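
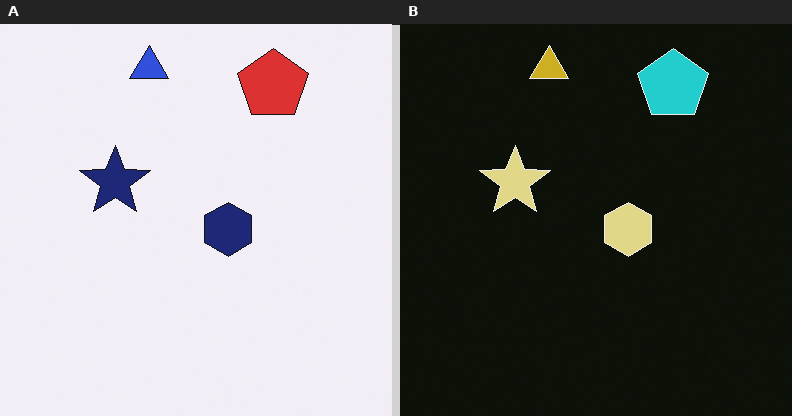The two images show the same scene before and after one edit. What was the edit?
The transformation is: color-inverted (negative).

The light background has become dark and every shape's color is its complement — a photographic negative.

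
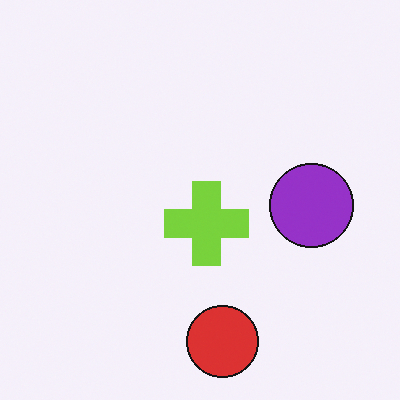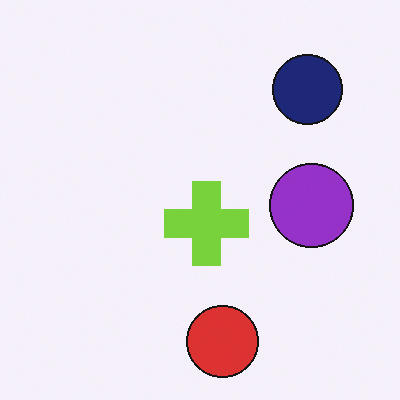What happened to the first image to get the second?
The image was overlaid with an additional navy circle.

A navy circle appears in the second image that is absent from the first.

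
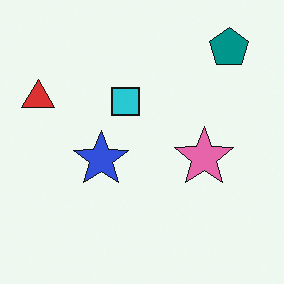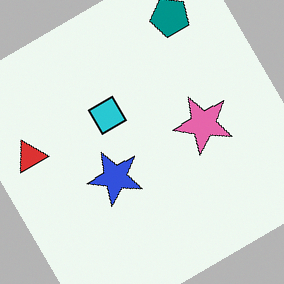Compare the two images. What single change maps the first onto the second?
It was rotated counter-clockwise by a large amount — several tens of degrees.

Every shape is tilted by the same angle and the image corners show triangular fill wedges — a whole-image rotation by a non-right angle.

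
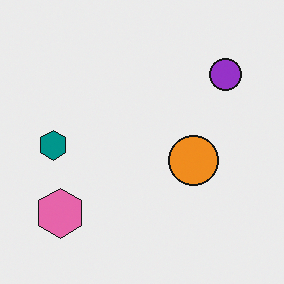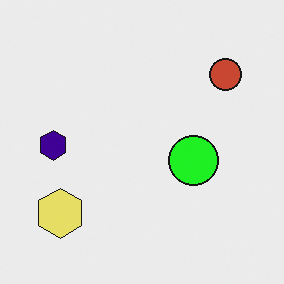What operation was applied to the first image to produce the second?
The second image is the first hue-shifted through roughly a third of the color wheel.

Every shape's color has rotated by the same amount around the hue wheel — a uniform hue shift.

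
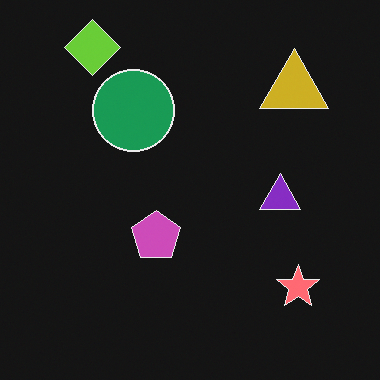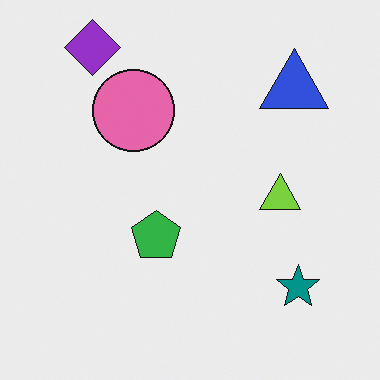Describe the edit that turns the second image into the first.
The image was color-inverted (negative).

The light background has become dark and every shape's color is its complement — a photographic negative.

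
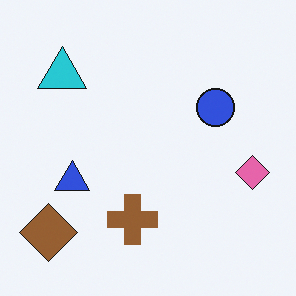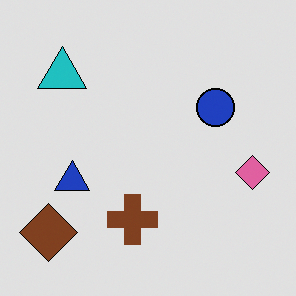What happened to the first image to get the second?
The image was posterized to a reduced palette.

Each flat color has snapped to a coarser quantized level — most visibly, the near-white background has dropped to a flat grey.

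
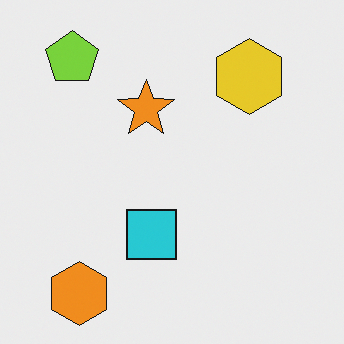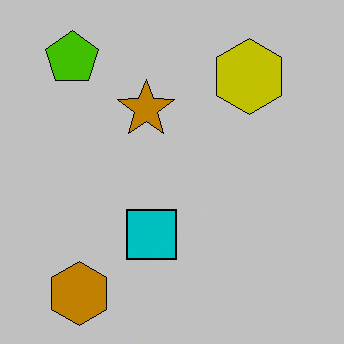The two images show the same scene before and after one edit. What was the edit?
It was heavily posterized to just a handful of flat colors.

Each flat color has snapped to a coarser quantized level — most visibly, the near-white background has dropped to a flat grey.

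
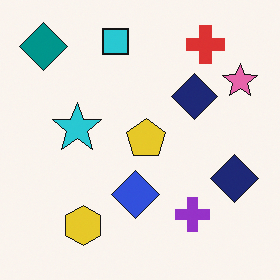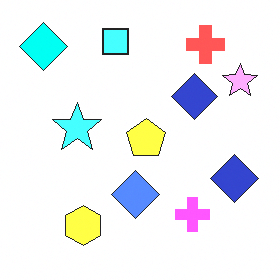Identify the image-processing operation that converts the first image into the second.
Substantially brightened.

Every pixel — background and shapes alike — is uniformly brightened.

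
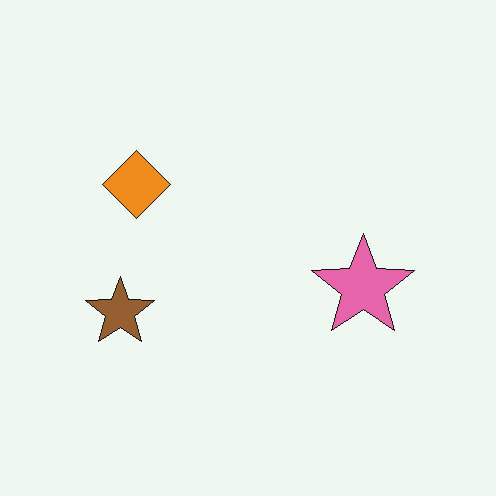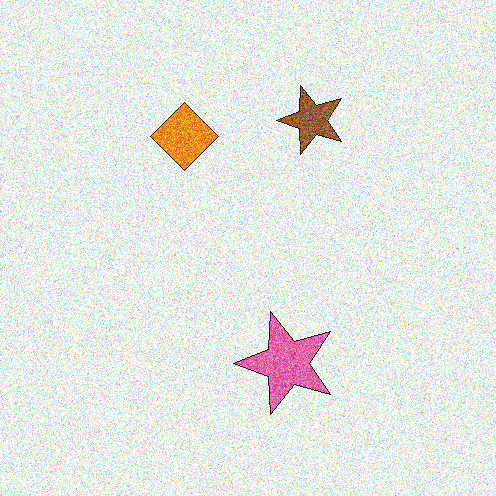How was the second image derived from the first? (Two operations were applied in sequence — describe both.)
The second image is the first degraded with heavy additive noise, then transposed (reflected across the top-left ↔ bottom-right diagonal).

Random speckle covers the whole image, including the flat background. Shapes have swapped their row and column positions — what was in the top-right is now in the bottom-left — a diagonal reflection.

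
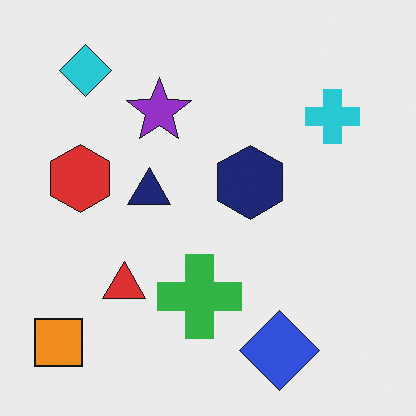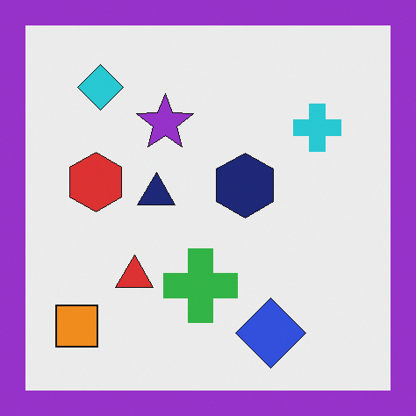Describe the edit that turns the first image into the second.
The image was framed with a purple border.

A solid purple frame runs around the edge of the second image, with the content slightly shrunk inside it.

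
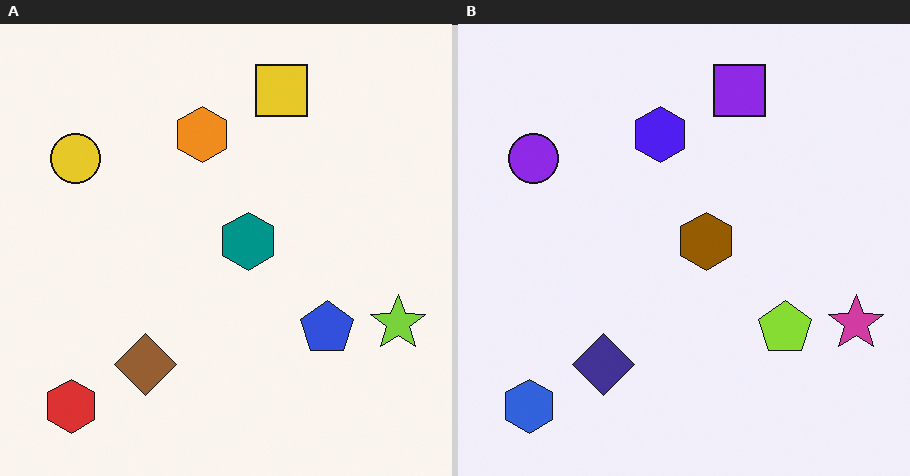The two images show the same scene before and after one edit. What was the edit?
The image was hue-shifted through roughly half the color wheel.

Every shape's color has rotated by the same amount around the hue wheel — a uniform hue shift.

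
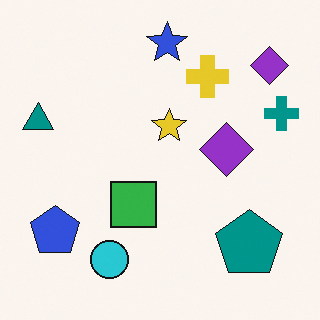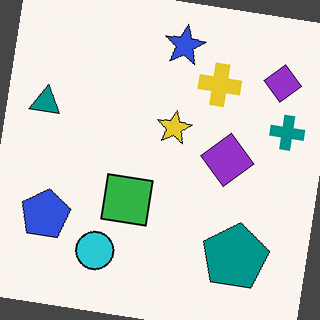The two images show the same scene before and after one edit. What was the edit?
The image was rotated clockwise by a few degrees.

Every shape is tilted by the same angle and the image corners show triangular fill wedges — a whole-image rotation by a non-right angle.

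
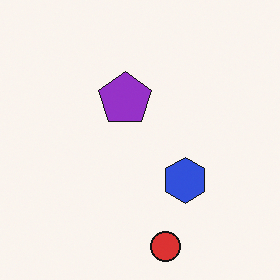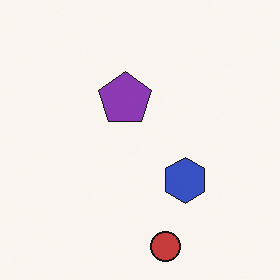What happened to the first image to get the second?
It was slightly desaturated.

All colors are more muted and greyish — a global saturation change.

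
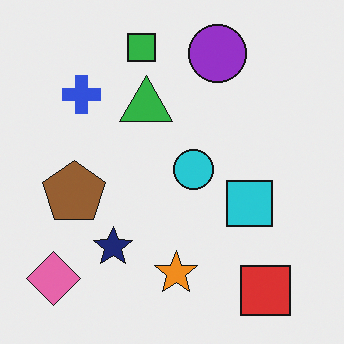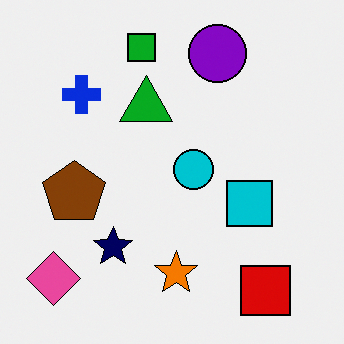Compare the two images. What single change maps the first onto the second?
The transformation is: given slightly increased contrast.

Tones are pushed away from mid-grey across the whole image — a global contrast change.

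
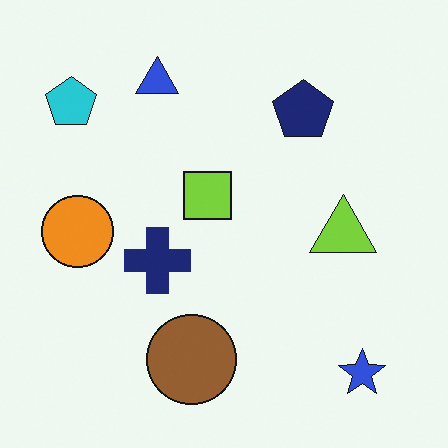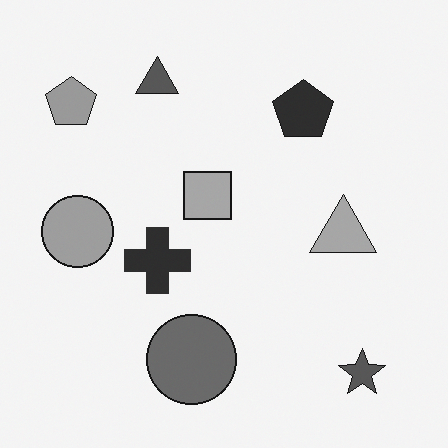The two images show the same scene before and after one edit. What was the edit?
The second image is the first converted to grayscale.

All color is removed — every shape is now a shade of grey.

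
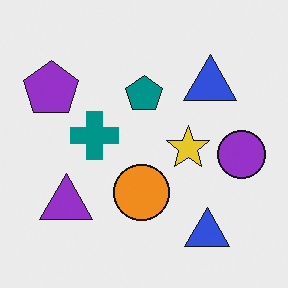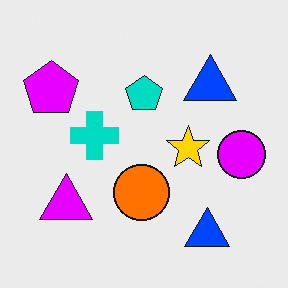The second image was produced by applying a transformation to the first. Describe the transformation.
The transformation is: heavily oversaturated.

All colors are more vivid — a global saturation change.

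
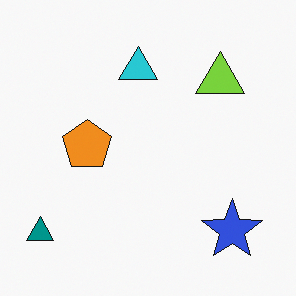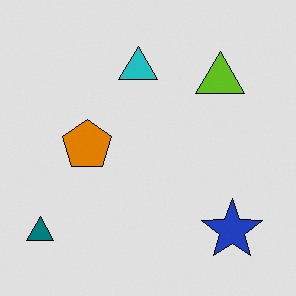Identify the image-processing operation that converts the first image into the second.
Moderately posterized.

Each flat color has snapped to a coarser quantized level — most visibly, the near-white background has dropped to a flat grey.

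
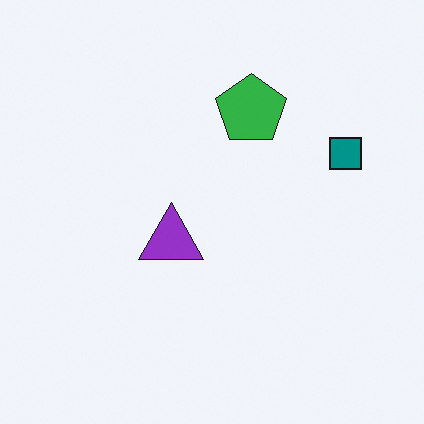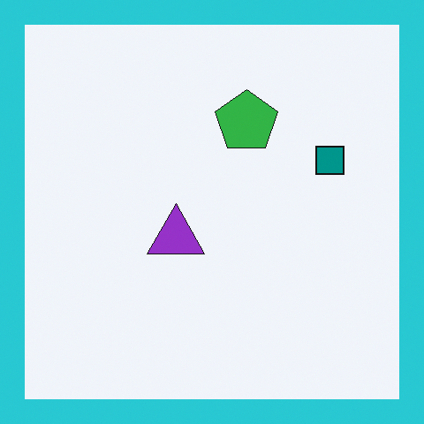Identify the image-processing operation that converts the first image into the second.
The image was framed with a cyan border.

A solid cyan frame runs around the edge of the second image, with the content slightly shrunk inside it.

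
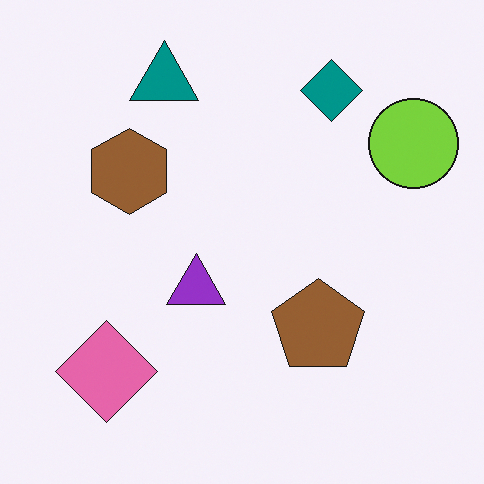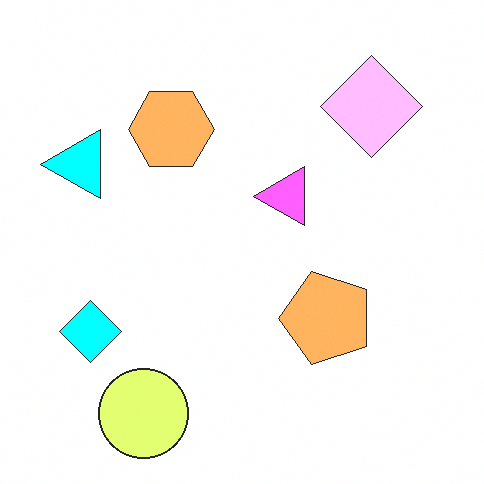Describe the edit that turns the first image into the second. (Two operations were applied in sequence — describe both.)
It was transposed (reflected across the top-left ↔ bottom-right diagonal), then noticeably brightened.

Shapes have swapped their row and column positions — what was in the top-right is now in the bottom-left — a diagonal reflection. Every pixel — background and shapes alike — is uniformly brightened.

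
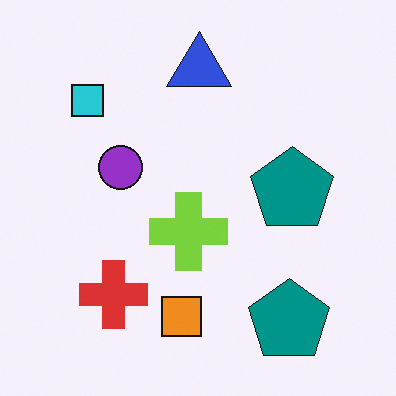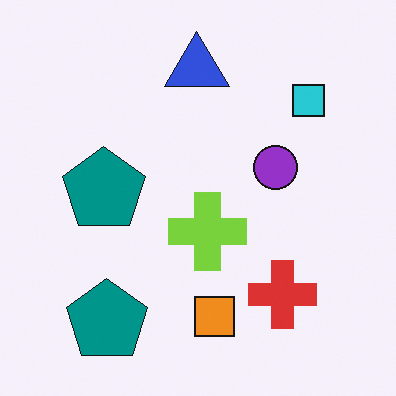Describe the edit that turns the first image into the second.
The image was flipped horizontally (left ↔ right).

The cyan square is in the top-left of the first image and the top-right of the second — shapes on opposite sides of the vertical midline have swapped in a mirror flip.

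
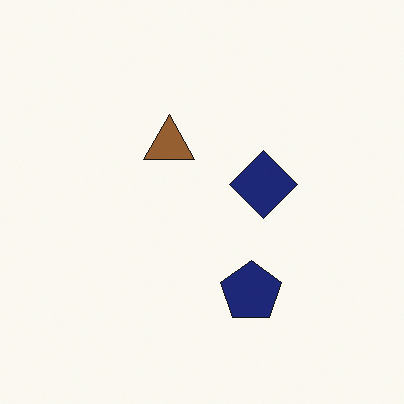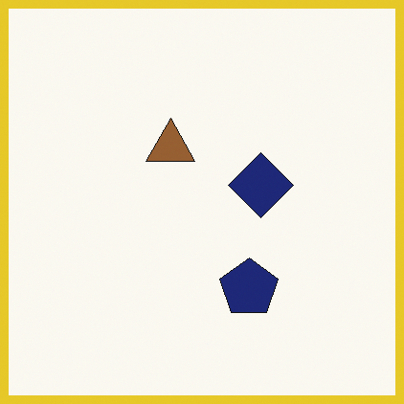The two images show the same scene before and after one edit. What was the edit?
It was framed with a yellow border.

A solid yellow frame runs around the edge of the second image, with the content slightly shrunk inside it.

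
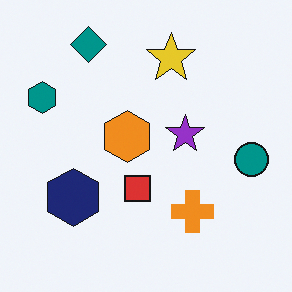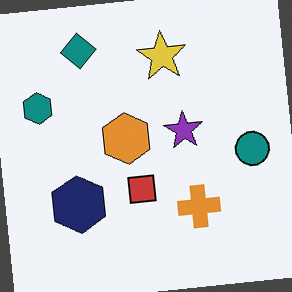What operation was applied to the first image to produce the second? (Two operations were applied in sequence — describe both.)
The transformation is: slightly desaturated, then rotated counter-clockwise by a slight angle.

All colors are more muted and greyish — a global saturation change. Every shape is tilted by the same angle and the image corners show triangular fill wedges — a whole-image rotation by a non-right angle.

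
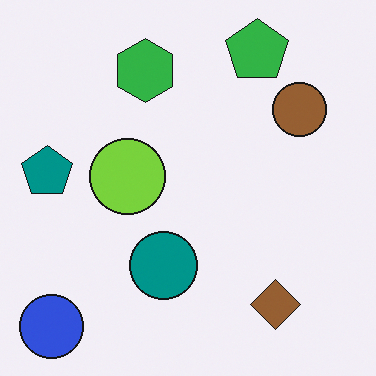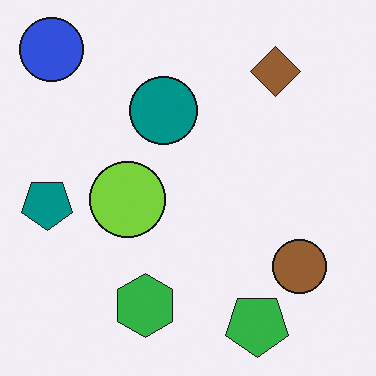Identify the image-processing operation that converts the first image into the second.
This is the original image flipped vertically (top ↔ bottom).

The blue circle is in the bottom-left of the first image and the top-left of the second — shapes on opposite sides of the horizontal midline have swapped in a mirror flip.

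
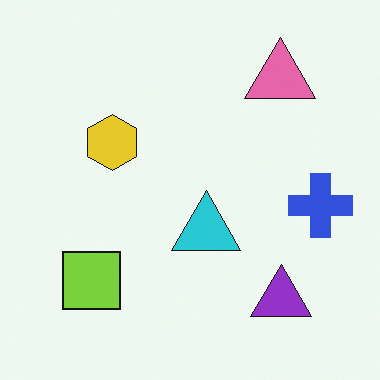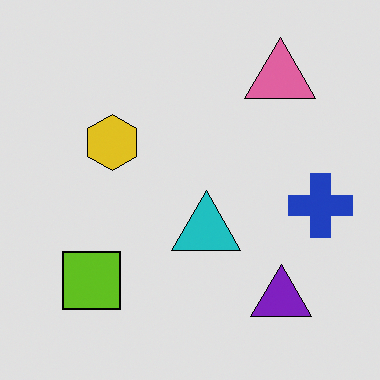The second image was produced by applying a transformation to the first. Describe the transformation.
The image was moderately posterized.

Each flat color has snapped to a coarser quantized level — most visibly, the near-white background has dropped to a flat grey.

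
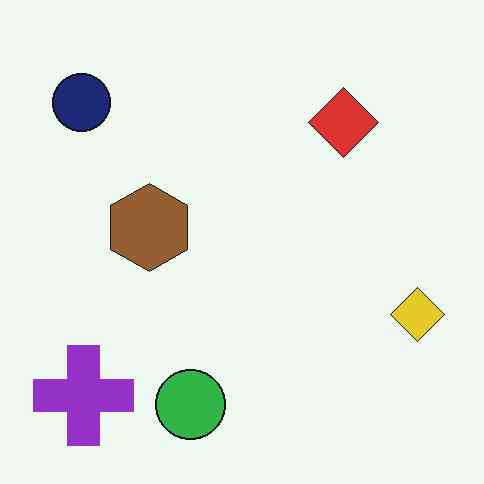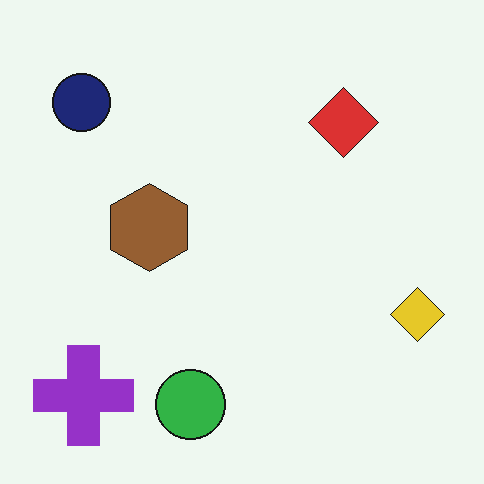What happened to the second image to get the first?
It was given moderate JPEG compression.

Blocky 8×8 compression artifacts appear around shape edges and the flat background shows ringing — characteristic JPEG degradation.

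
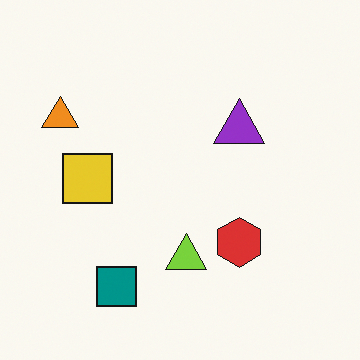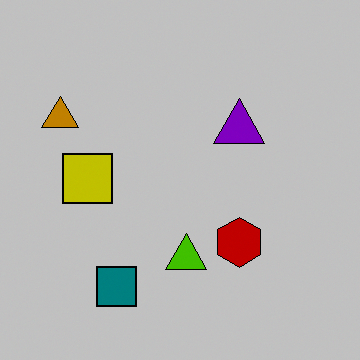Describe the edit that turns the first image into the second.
This is the original image aggressively posterized.

Each flat color has snapped to a coarser quantized level — most visibly, the near-white background has dropped to a flat grey.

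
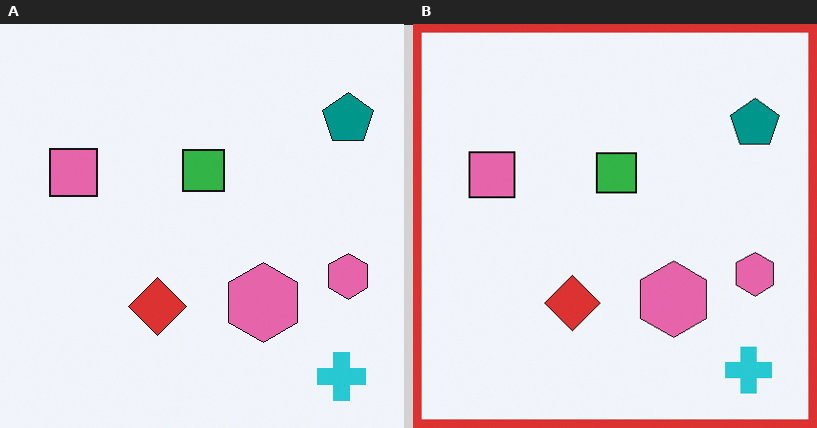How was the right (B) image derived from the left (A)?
The right (B) image is the left (A) framed with a red border.

A solid red frame runs around the edge of the right (B) image, with the content slightly shrunk inside it.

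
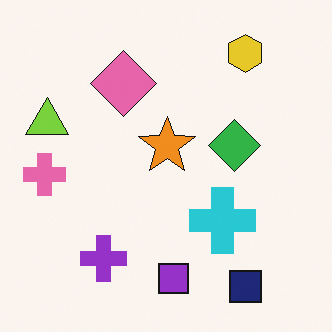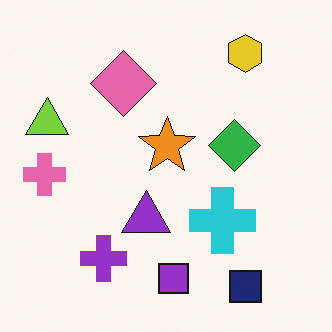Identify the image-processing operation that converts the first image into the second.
It was overlaid with an additional purple triangle.

A purple triangle appears in the second image that is absent from the first.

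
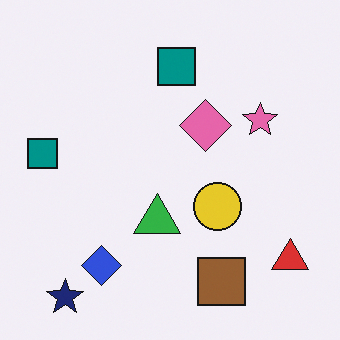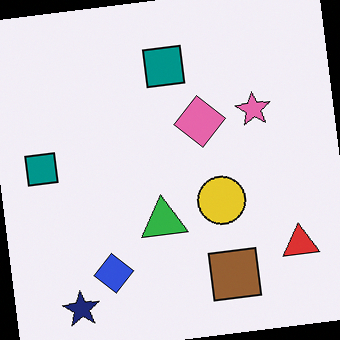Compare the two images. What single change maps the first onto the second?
The second image is the first rotated counter-clockwise by a slight angle.

Every shape is tilted by the same angle and the image corners show triangular fill wedges — a whole-image rotation by a non-right angle.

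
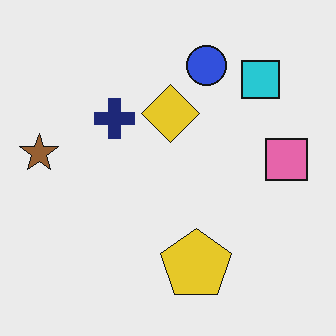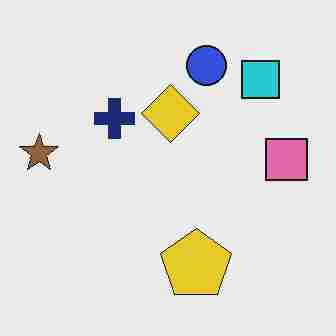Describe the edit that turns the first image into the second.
It was degraded with heavy JPEG compression.

Blocky 8×8 compression artifacts appear around shape edges and the flat background shows ringing — characteristic JPEG degradation.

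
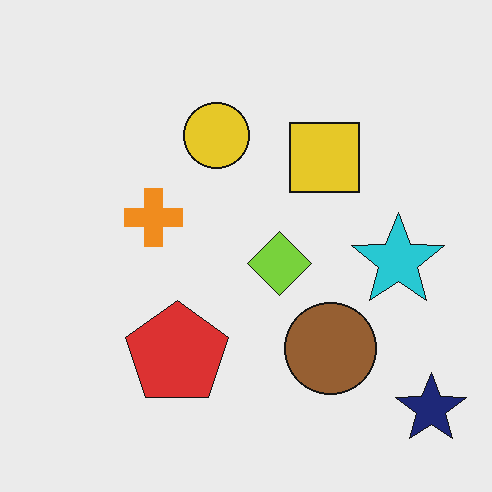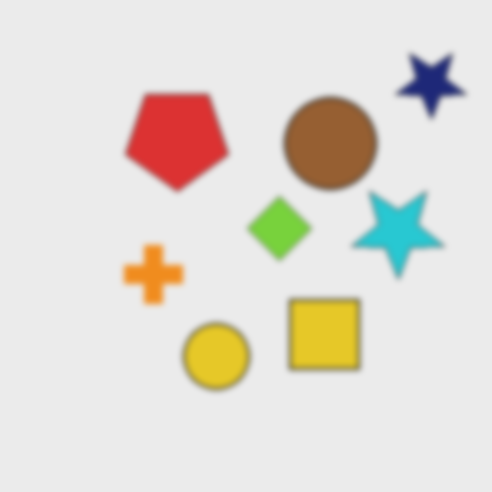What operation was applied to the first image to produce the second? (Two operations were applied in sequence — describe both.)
The second image is the first flipped vertically (top ↔ bottom), then noticeably gaussian-blurred.

The navy star is in the bottom-right of the first image and the top-right of the second — shapes on opposite sides of the horizontal midline have swapped in a mirror flip. Shape edges and outlines are uniformly softened across the whole image.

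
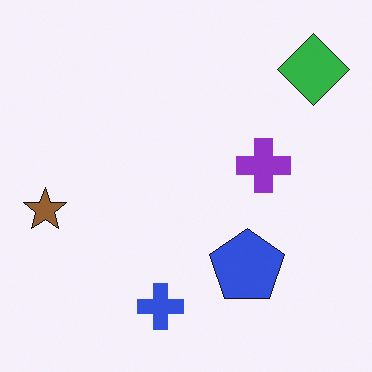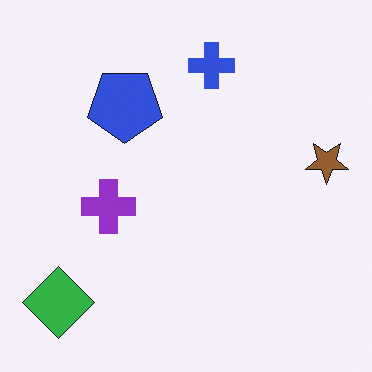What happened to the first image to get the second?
The transformation is: rotated 180°.

The green diamond sits in the top-right of the first image and the bottom-left of the second — consistent with a whole-image 180° rotation.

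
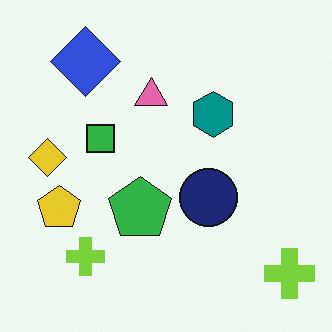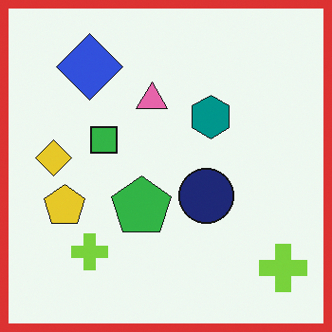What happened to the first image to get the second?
The second image is the first framed with a red border.

A solid red frame runs around the edge of the second image, with the content slightly shrunk inside it.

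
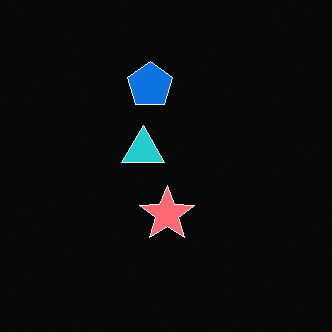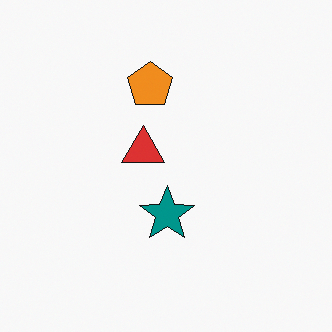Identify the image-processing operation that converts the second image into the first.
The image was color-inverted (negative).

The light background has become dark and every shape's color is its complement — a photographic negative.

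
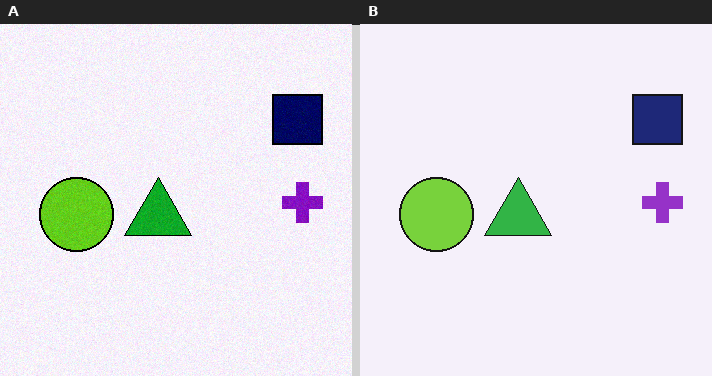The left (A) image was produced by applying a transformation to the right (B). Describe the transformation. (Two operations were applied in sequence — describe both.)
Degraded with light additive noise, then given slightly increased contrast.

Random speckle covers the whole image, including the flat background. Tones are pushed away from mid-grey across the whole image — a global contrast change.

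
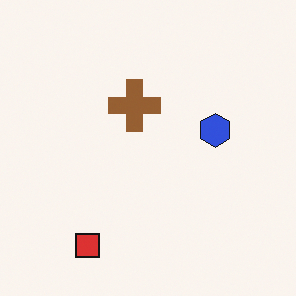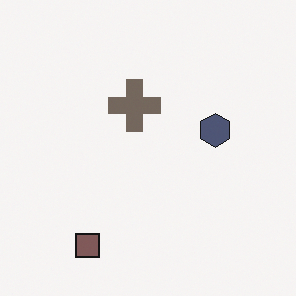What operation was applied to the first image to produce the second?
This is the original image made much more muted (saturation change).

All colors are more muted and greyish — a global saturation change.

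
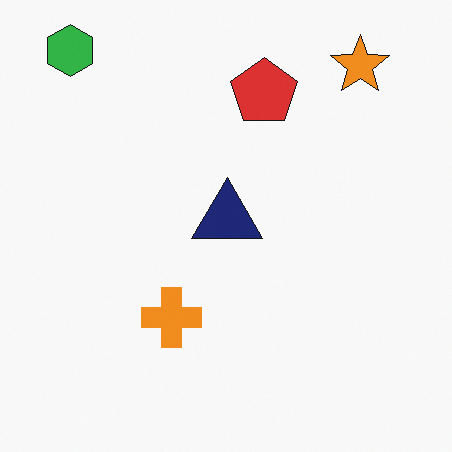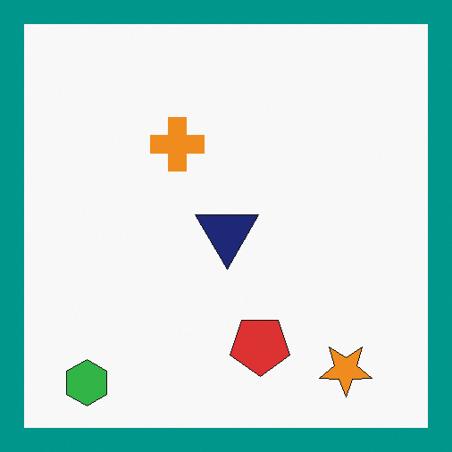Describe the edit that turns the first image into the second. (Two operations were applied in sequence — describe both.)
This is the original image flipped vertically (top ↔ bottom), then framed with a teal border.

The green hexagon is in the top-left of the first image and the bottom-left of the second — shapes on opposite sides of the horizontal midline have swapped in a mirror flip. A solid teal frame runs around the edge of the second image, with the content slightly shrunk inside it.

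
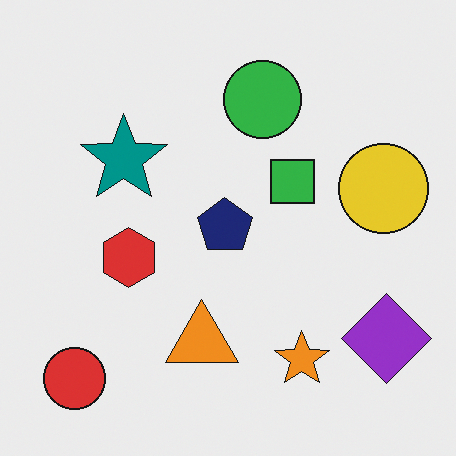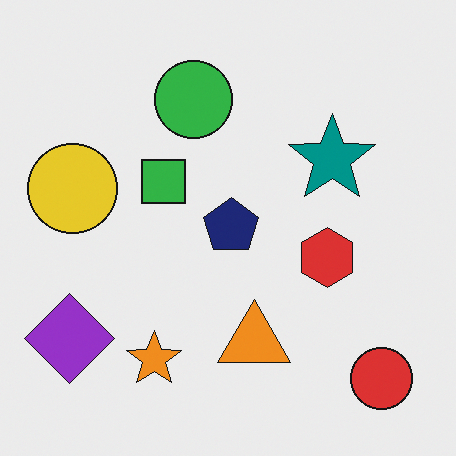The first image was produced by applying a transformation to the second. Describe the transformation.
The image was flipped horizontally (left ↔ right).

The purple diamond is in the bottom-left of the second image and the bottom-right of the first — shapes on opposite sides of the vertical midline have swapped in a mirror flip.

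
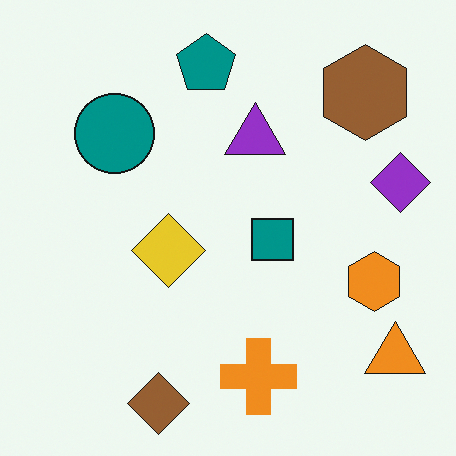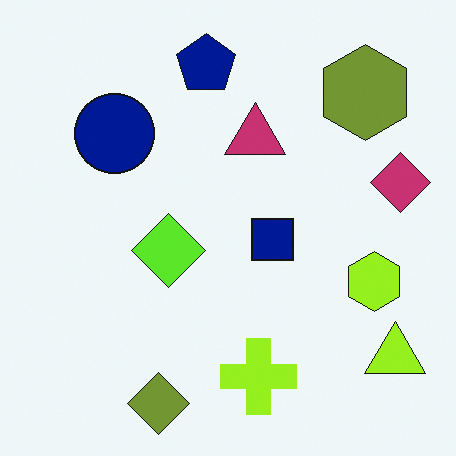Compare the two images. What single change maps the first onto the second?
The image was hue-shifted slightly.

Every shape's color has rotated by the same amount around the hue wheel — a uniform hue shift.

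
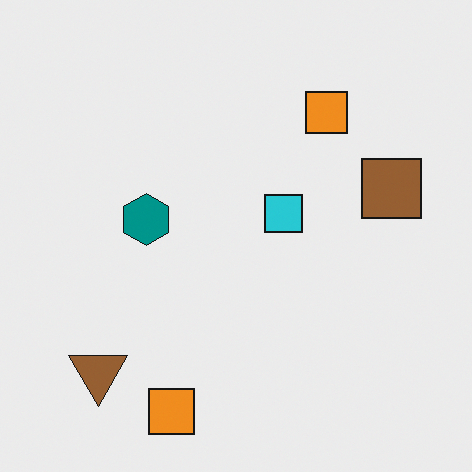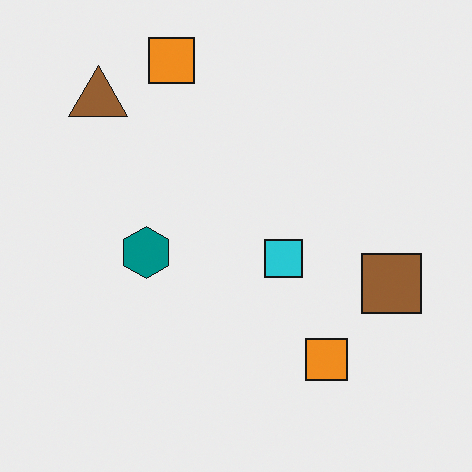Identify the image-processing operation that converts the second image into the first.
It was flipped vertically (top ↔ bottom).

The brown triangle is in the top-left of the second image and the bottom-left of the first — shapes on opposite sides of the horizontal midline have swapped in a mirror flip.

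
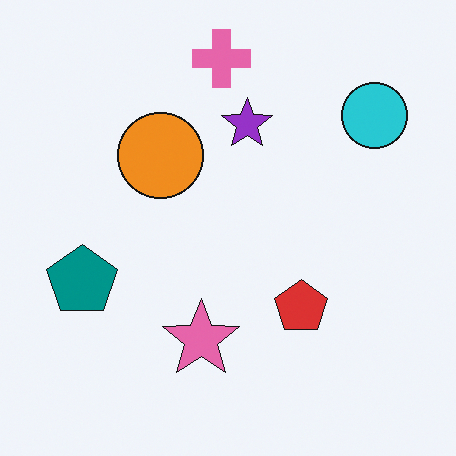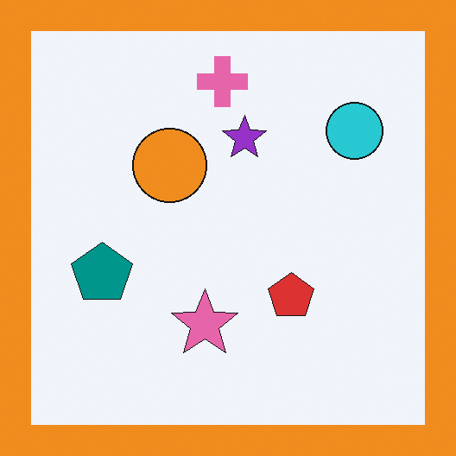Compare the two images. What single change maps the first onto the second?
Framed with a orange border.

A solid orange frame runs around the edge of the second image, with the content slightly shrunk inside it.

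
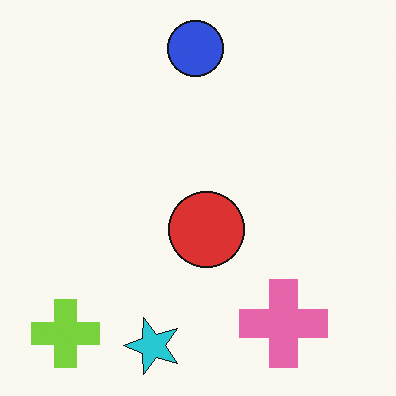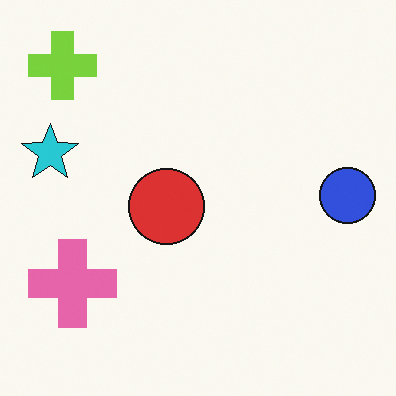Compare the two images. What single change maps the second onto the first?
The transformation is: rotated 90° counter-clockwise.

The lime cross sits in the top-left of the second image and the bottom-left of the first — consistent with a whole-image 90° counter-clockwise rotation.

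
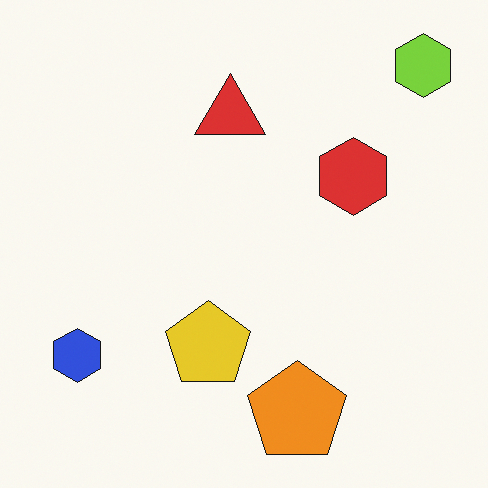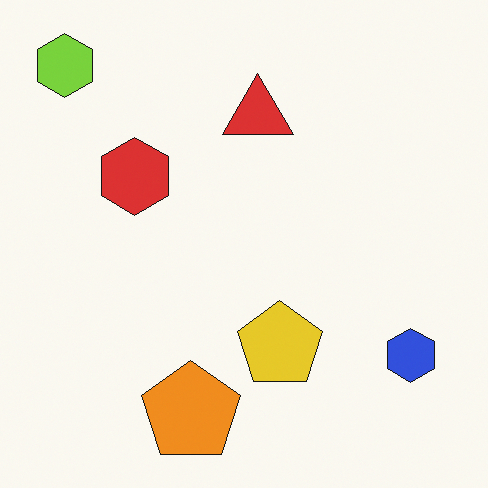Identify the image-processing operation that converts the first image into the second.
Flipped horizontally (left ↔ right).

The lime hexagon is in the top-right of the first image and the top-left of the second — shapes on opposite sides of the vertical midline have swapped in a mirror flip.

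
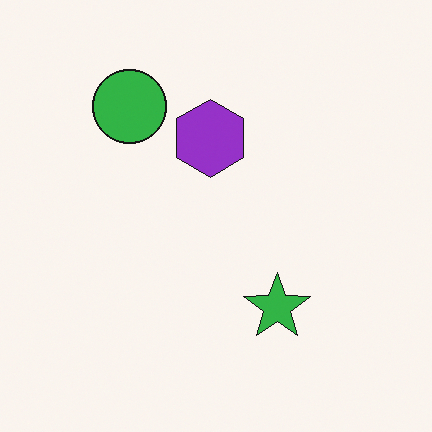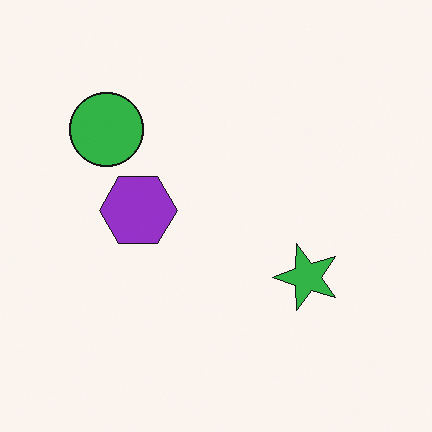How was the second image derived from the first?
Transposed (reflected across the top-left ↔ bottom-right diagonal).

Shapes have swapped their row and column positions — what was in the top-right is now in the bottom-left — a diagonal reflection.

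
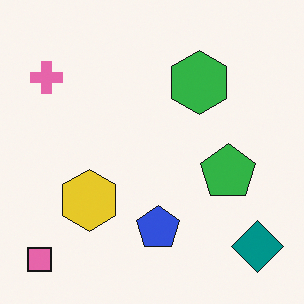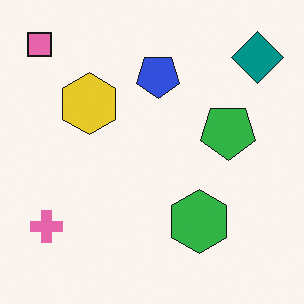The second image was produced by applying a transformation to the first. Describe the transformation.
The second image is the first flipped vertically (top ↔ bottom).

The pink square is in the bottom-left of the first image and the top-left of the second — shapes on opposite sides of the horizontal midline have swapped in a mirror flip.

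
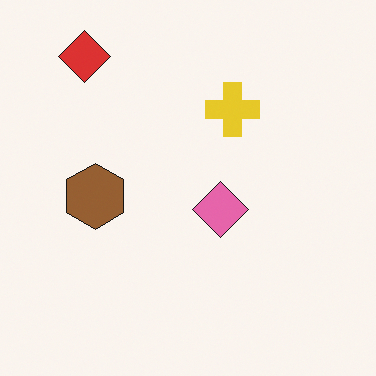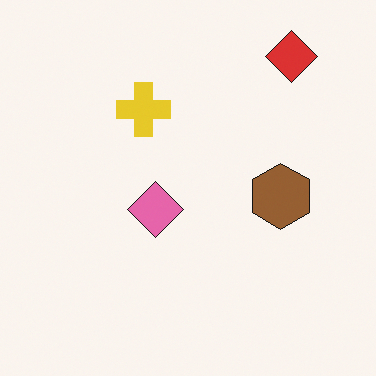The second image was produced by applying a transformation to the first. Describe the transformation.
The second image is the first flipped horizontally (left ↔ right).

The red diamond is in the top-left of the first image and the top-right of the second — shapes on opposite sides of the vertical midline have swapped in a mirror flip.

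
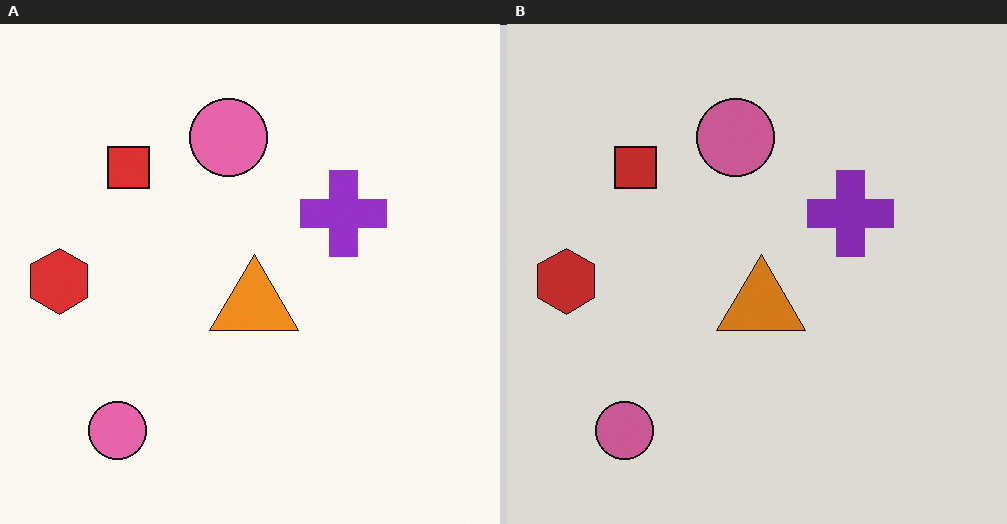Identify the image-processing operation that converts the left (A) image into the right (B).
The transformation is: darkened a little.

Every pixel — background and shapes alike — is uniformly darkened.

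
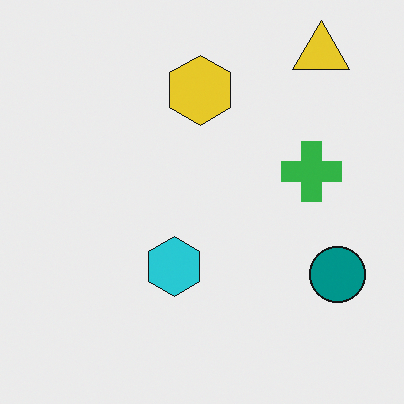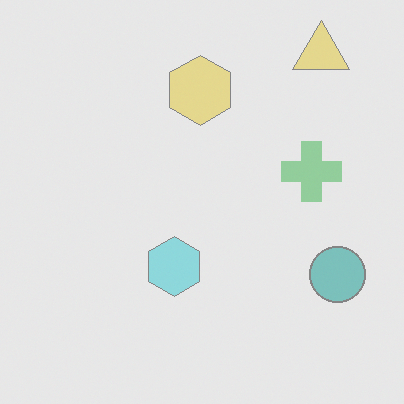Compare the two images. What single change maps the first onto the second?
The image was washed out (contrast reduced).

Tones are pushed toward mid-grey across the whole image — a global contrast change.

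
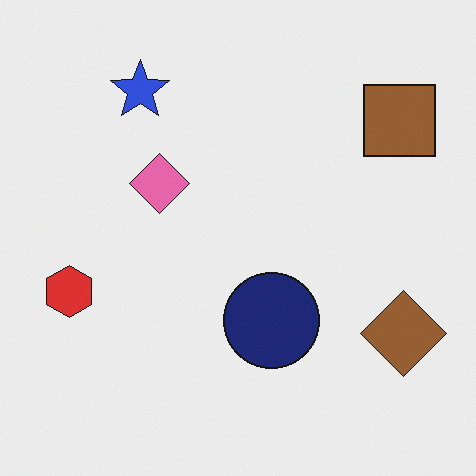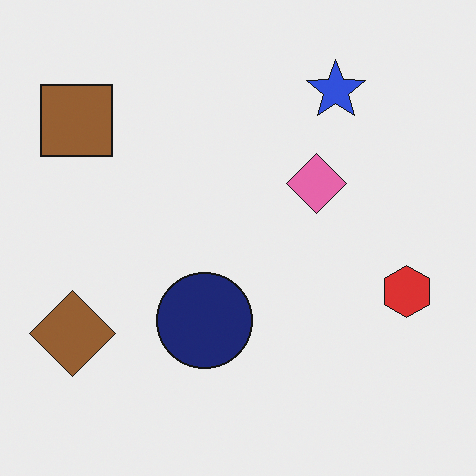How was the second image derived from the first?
The image was flipped horizontally (left ↔ right).

The red hexagon is in the left of the first image and the right of the second — shapes on opposite sides of the vertical midline have swapped in a mirror flip.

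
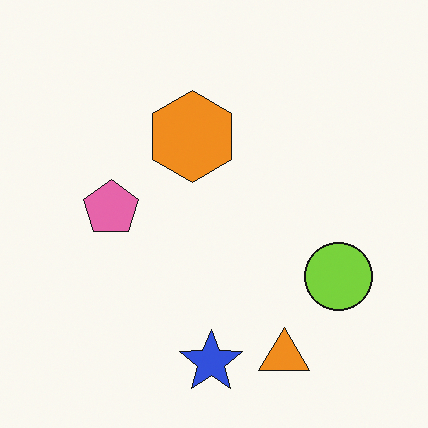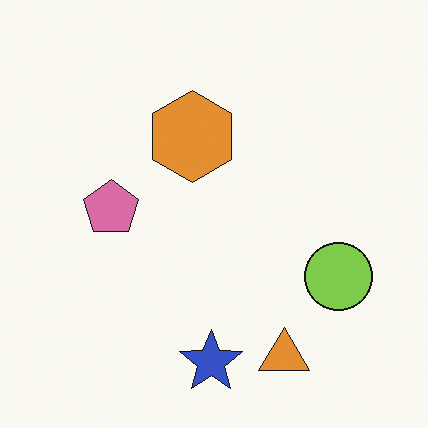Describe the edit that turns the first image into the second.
This is the original image slightly desaturated.

All colors are more muted and greyish — a global saturation change.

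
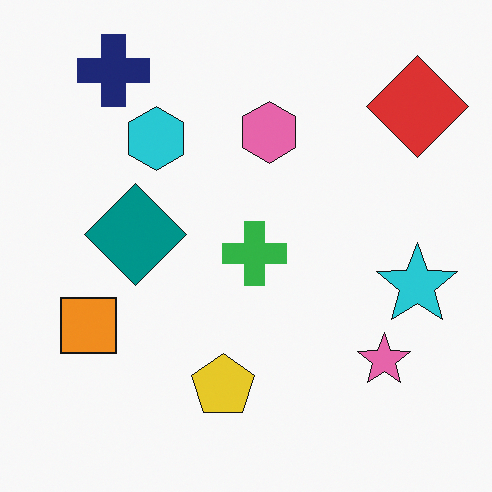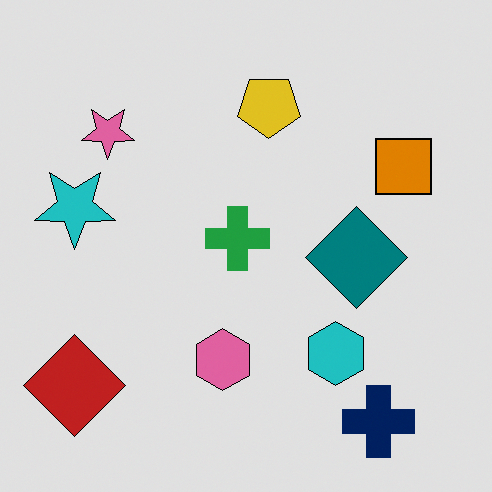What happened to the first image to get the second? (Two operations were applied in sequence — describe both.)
Rotated 180°, then moderately posterized.

The red diamond sits in the top-right of the first image and the bottom-left of the second — consistent with a whole-image 180° rotation. Each flat color has snapped to a coarser quantized level — most visibly, the near-white background has dropped to a flat grey.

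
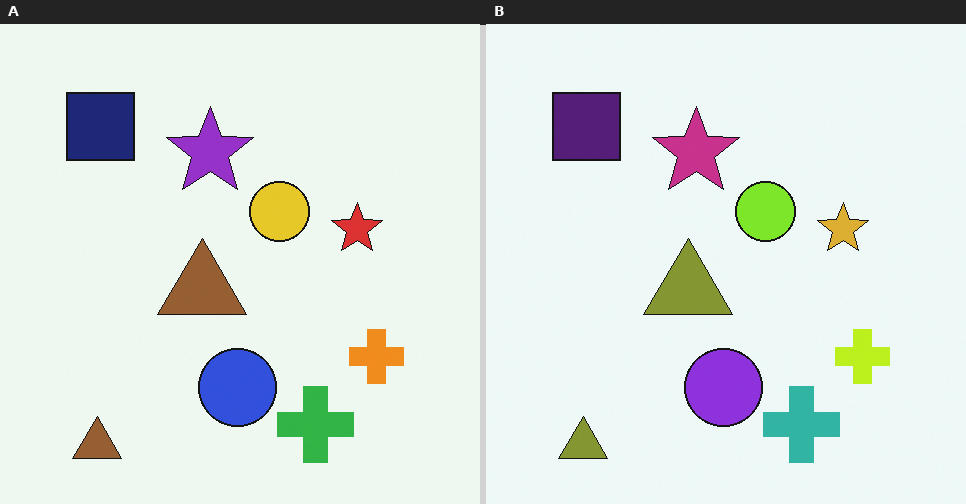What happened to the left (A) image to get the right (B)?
It was hue-shifted slightly.

Every shape's color has rotated by the same amount around the hue wheel — a uniform hue shift.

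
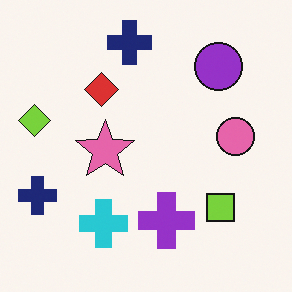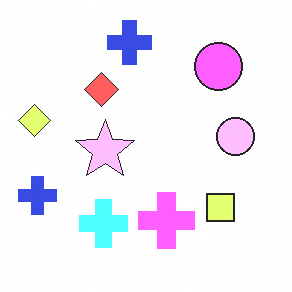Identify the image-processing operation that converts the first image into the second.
The image was brightened a lot.

Every pixel — background and shapes alike — is uniformly brightened.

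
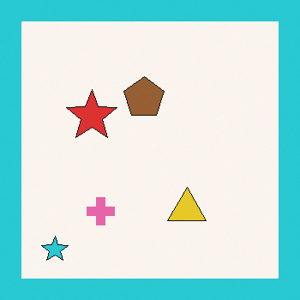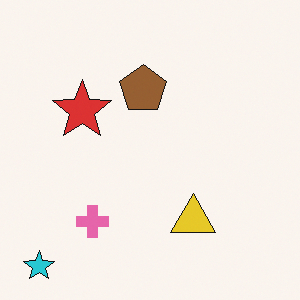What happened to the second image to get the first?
The image was framed with a cyan border.

A solid cyan frame runs around the edge of the first image, with the content slightly shrunk inside it.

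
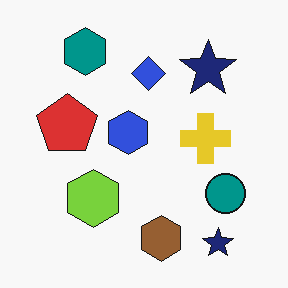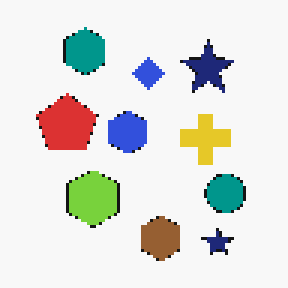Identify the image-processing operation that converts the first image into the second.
The second image is the first lightly pixelated (a mild mosaic effect).

Shapes are reduced to large square blocks; fine edges and outlines are lost — a downscale-then-upscale (mosaic) effect.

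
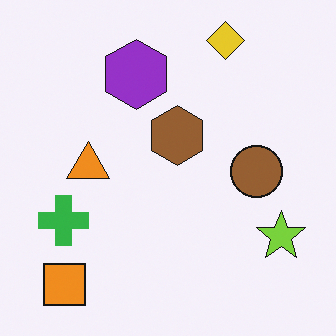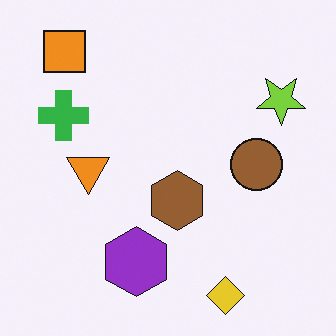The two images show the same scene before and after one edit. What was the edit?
The image was flipped vertically (top ↔ bottom).

The yellow diamond is in the top-right of the first image and the bottom-right of the second — shapes on opposite sides of the horizontal midline have swapped in a mirror flip.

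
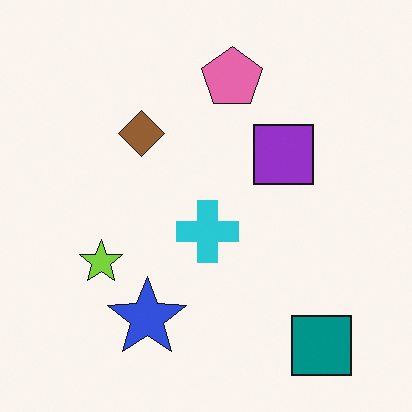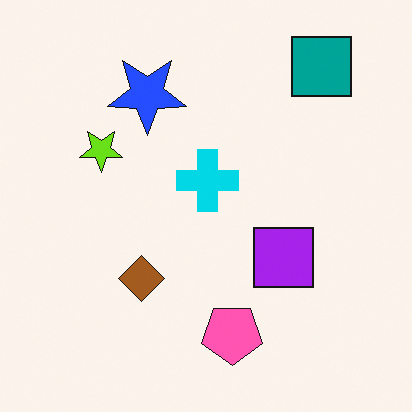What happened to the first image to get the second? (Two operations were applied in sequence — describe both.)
It was flipped vertically (top ↔ bottom), then slightly oversaturated.

The teal square is in the bottom-right of the first image and the top-right of the second — shapes on opposite sides of the horizontal midline have swapped in a mirror flip. All colors are more vivid — a global saturation change.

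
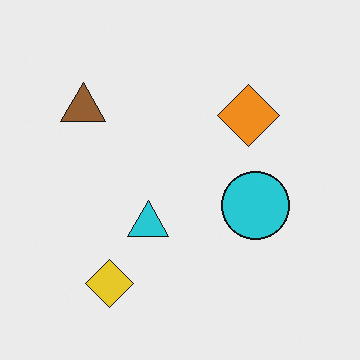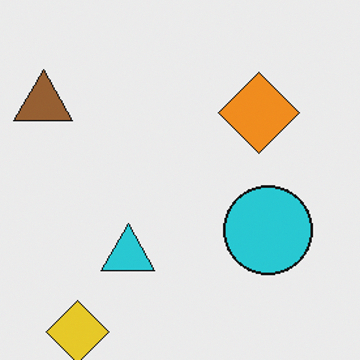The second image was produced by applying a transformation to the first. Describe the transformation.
Cropped slightly and scaled back up.

The visible shapes are larger and the field of view is narrower; shapes near the original edges may be partly or wholly outside the frame — a crop-and-rescale.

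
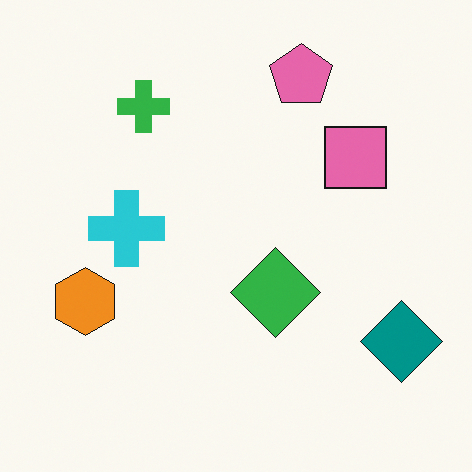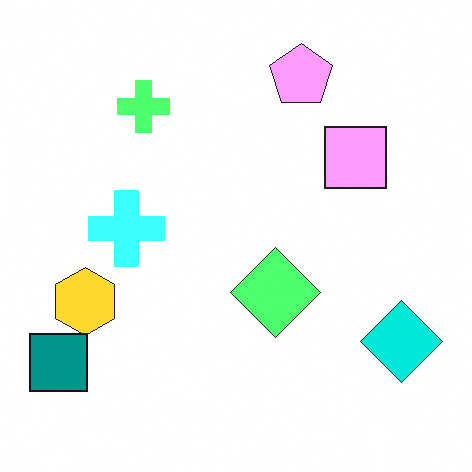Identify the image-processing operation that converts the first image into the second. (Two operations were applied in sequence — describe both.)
This is the original image noticeably brightened, then overlaid with an additional teal square.

Every pixel — background and shapes alike — is uniformly brightened. A teal square appears in the second image that is absent from the first.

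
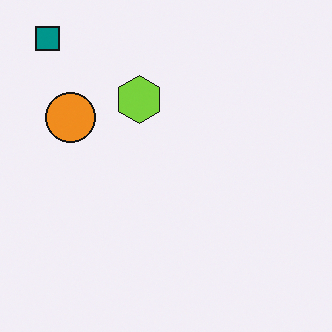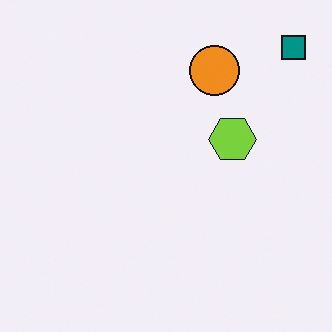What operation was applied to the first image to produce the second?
Rotated 90° clockwise.

The teal square sits in the top-left of the first image and the top-right of the second — consistent with a whole-image 90° clockwise rotation.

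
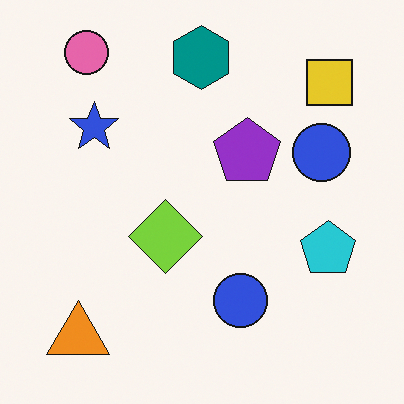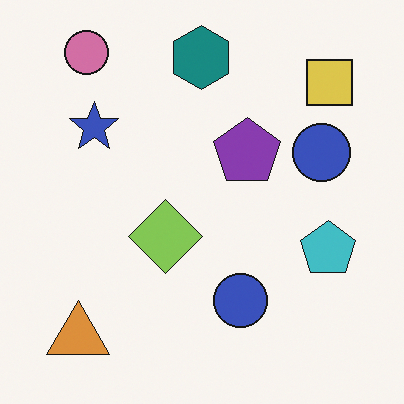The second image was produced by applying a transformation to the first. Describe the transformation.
It was slightly desaturated.

All colors are more muted and greyish — a global saturation change.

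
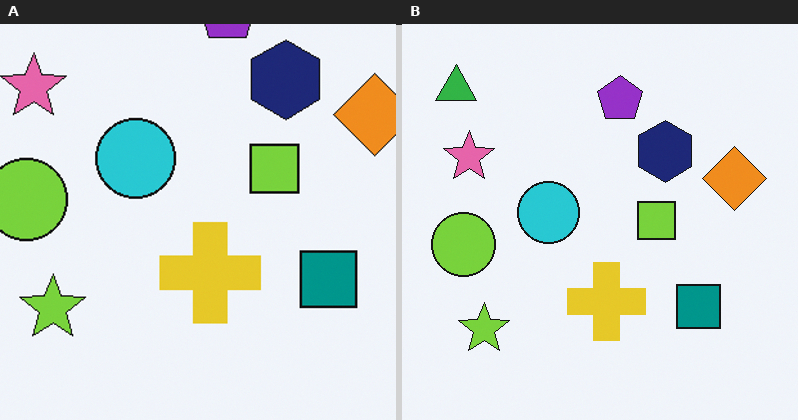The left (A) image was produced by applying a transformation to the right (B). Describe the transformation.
The transformation is: cropped to a modestly smaller region and rescaled.

The visible shapes are larger and the field of view is narrower; shapes near the original edges may be partly or wholly outside the frame — a crop-and-rescale.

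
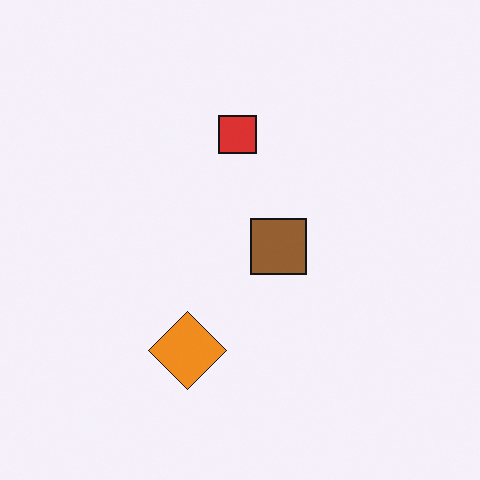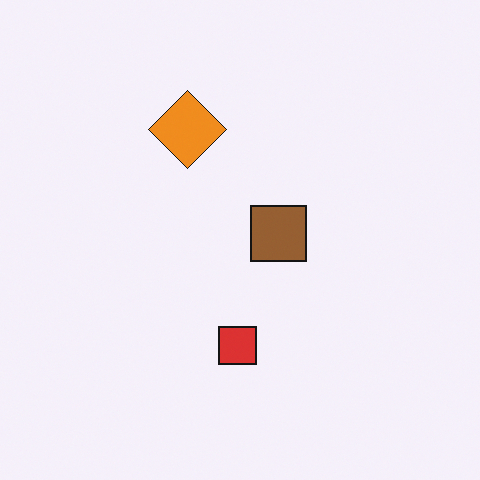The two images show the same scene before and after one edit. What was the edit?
The image was flipped vertically (top ↔ bottom).

The orange diamond is in the bottom of the first image and the top of the second — shapes on opposite sides of the horizontal midline have swapped in a mirror flip.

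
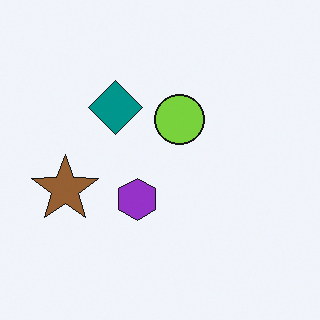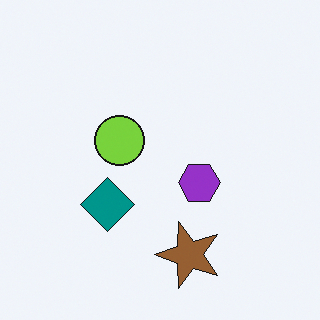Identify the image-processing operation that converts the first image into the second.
The transformation is: rotated 90° counter-clockwise.

The brown star sits in the left of the first image and the bottom of the second — consistent with a whole-image 90° counter-clockwise rotation.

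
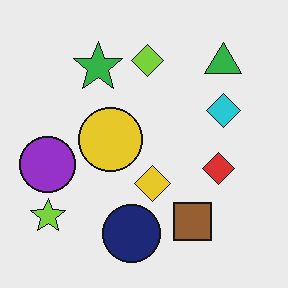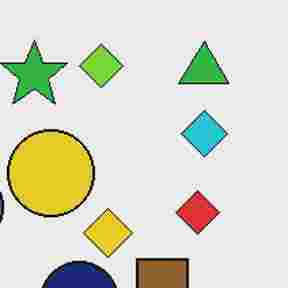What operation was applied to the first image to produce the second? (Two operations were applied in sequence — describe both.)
The second image is the first cropped to a modestly smaller region and rescaled, then degraded with heavy JPEG compression.

The visible shapes are larger and the field of view is narrower; shapes near the original edges may be partly or wholly outside the frame — a crop-and-rescale. Blocky 8×8 compression artifacts appear around shape edges and the flat background shows ringing — characteristic JPEG degradation.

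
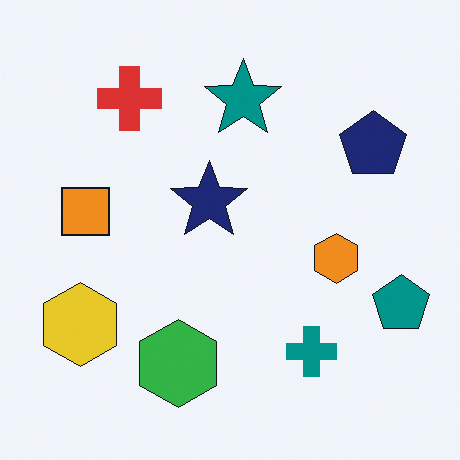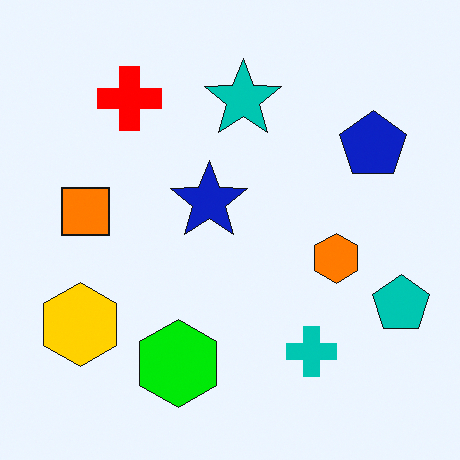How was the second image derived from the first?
The transformation is: heavily oversaturated.

All colors are more vivid — a global saturation change.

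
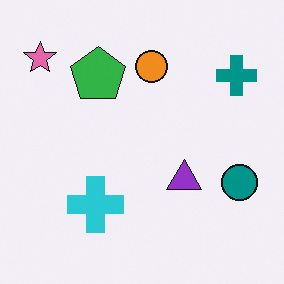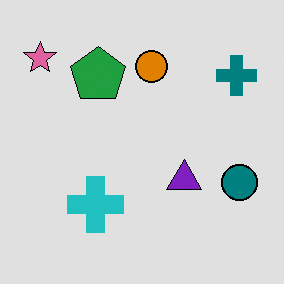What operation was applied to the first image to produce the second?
It was moderately posterized.

Each flat color has snapped to a coarser quantized level — most visibly, the near-white background has dropped to a flat grey.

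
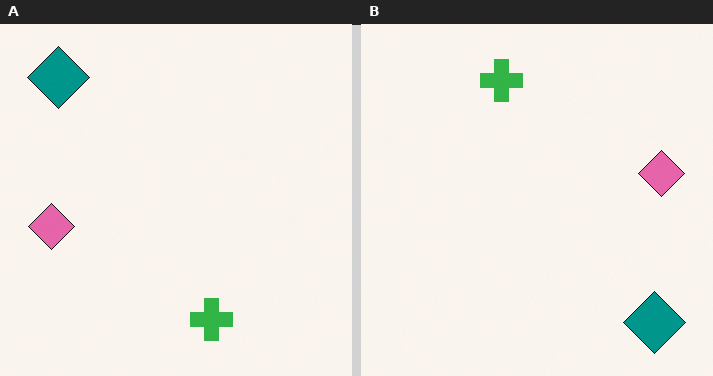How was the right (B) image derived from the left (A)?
The transformation is: rotated 180°.

The teal diamond sits in the top-left of the left (A) image and the bottom-right of the right (B) — consistent with a whole-image 180° rotation.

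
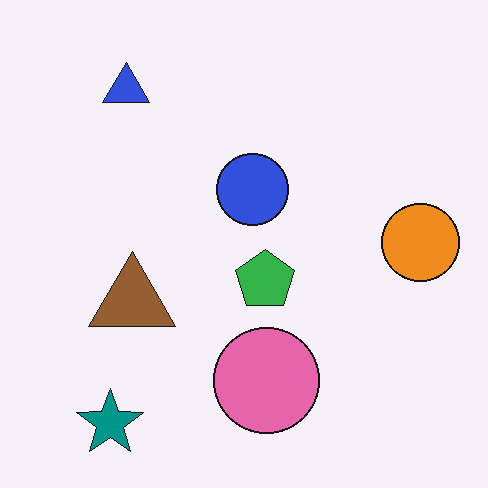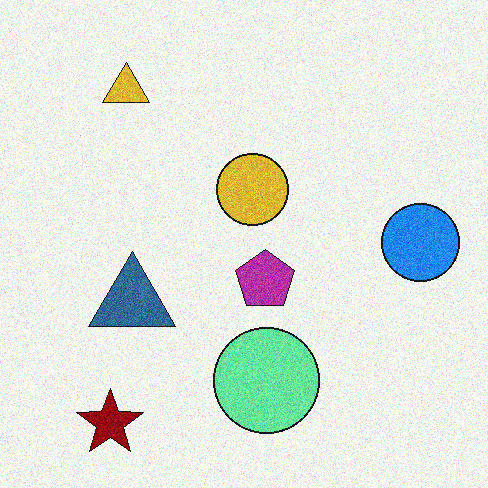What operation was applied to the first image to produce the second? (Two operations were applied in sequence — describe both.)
Hue-shifted by a large amount, then degraded with moderate additive noise.

Every shape's color has rotated by the same amount around the hue wheel — a uniform hue shift. Random speckle covers the whole image, including the flat background.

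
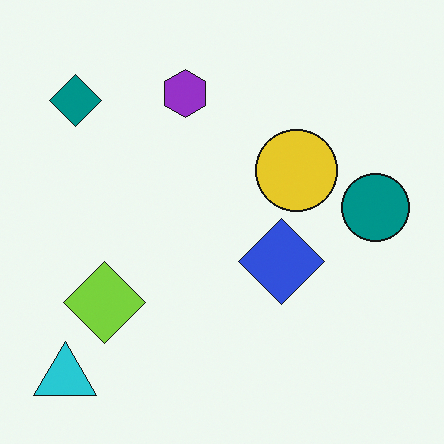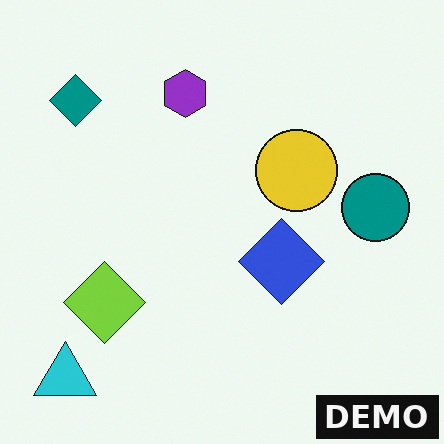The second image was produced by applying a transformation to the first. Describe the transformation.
The transformation is: watermarked with the text "DEMO" in the lower-right corner.

A dark label reading "DEMO" appears in the lower-right corner.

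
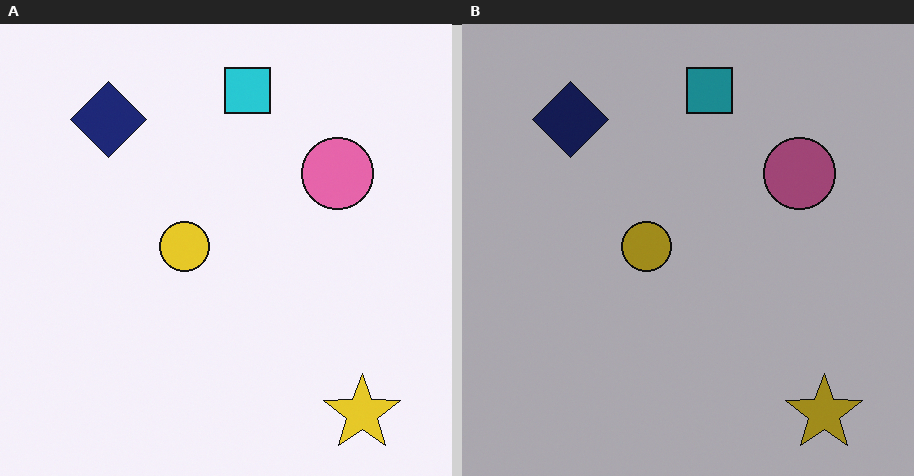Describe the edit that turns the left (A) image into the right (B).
This is the original image darkened a lot.

Every pixel — background and shapes alike — is uniformly darkened.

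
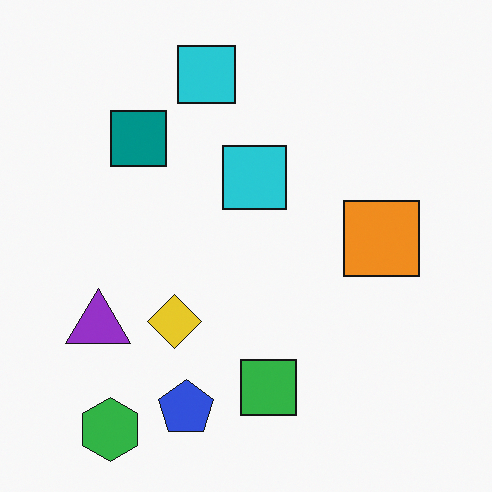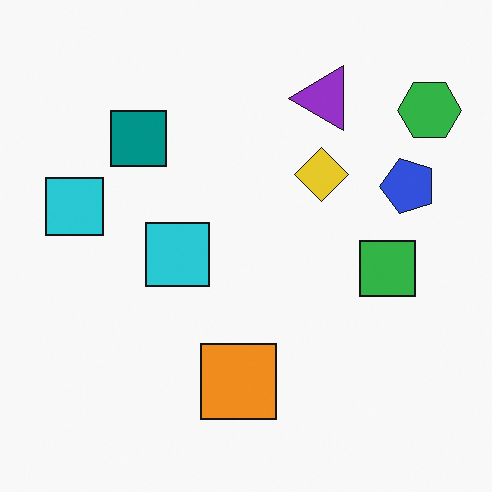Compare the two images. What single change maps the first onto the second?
Transposed (reflected across the top-left ↔ bottom-right diagonal).

Shapes have swapped their row and column positions — what was in the top-right is now in the bottom-left — a diagonal reflection.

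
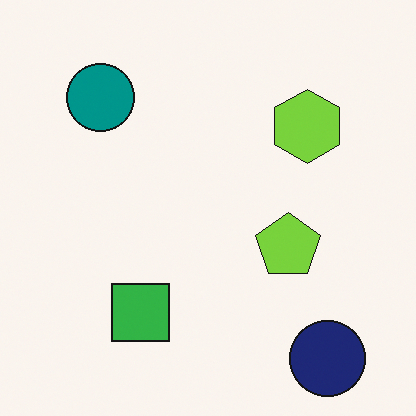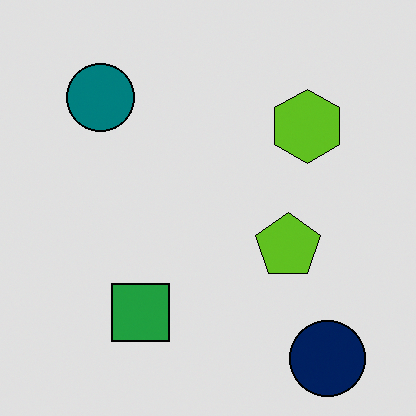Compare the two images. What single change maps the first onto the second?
This is the original image moderately posterized.

Each flat color has snapped to a coarser quantized level — most visibly, the near-white background has dropped to a flat grey.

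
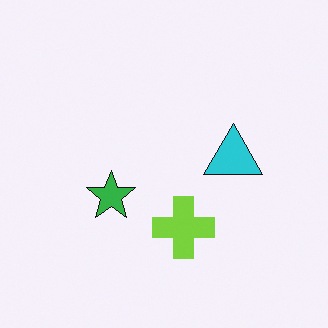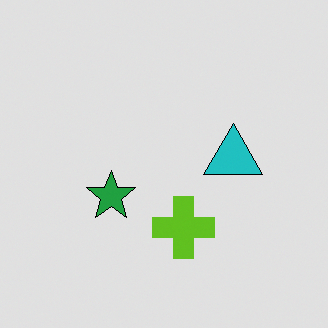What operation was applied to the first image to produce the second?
The second image is the first posterized to a reduced palette.

Each flat color has snapped to a coarser quantized level — most visibly, the near-white background has dropped to a flat grey.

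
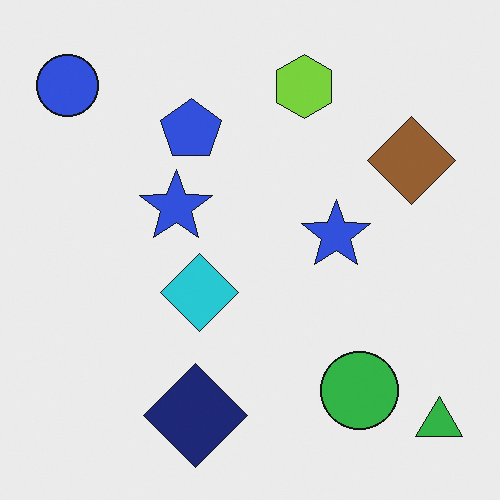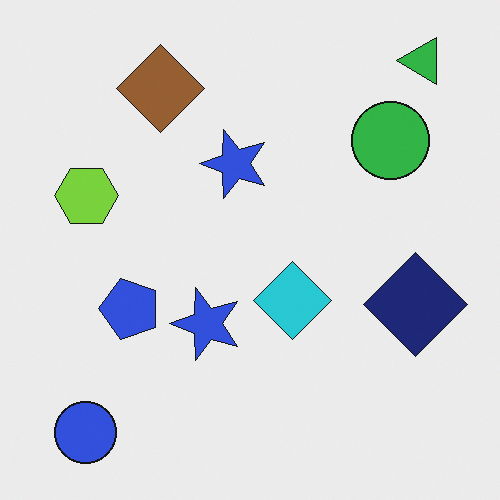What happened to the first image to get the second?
This is the original image rotated 90° counter-clockwise.

The green triangle sits in the bottom-right of the first image and the top-right of the second — consistent with a whole-image 90° counter-clockwise rotation.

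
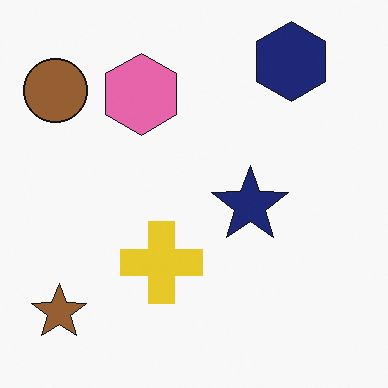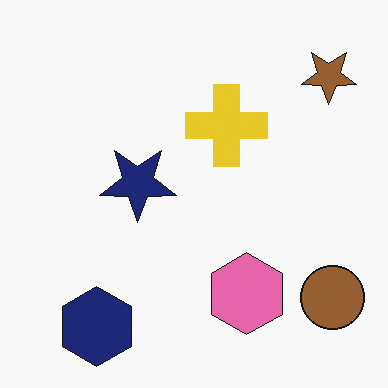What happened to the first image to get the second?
The image was rotated 180°.

The brown star sits in the bottom-left of the first image and the top-right of the second — consistent with a whole-image 180° rotation.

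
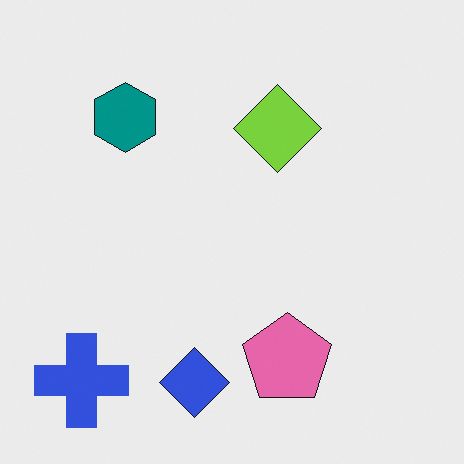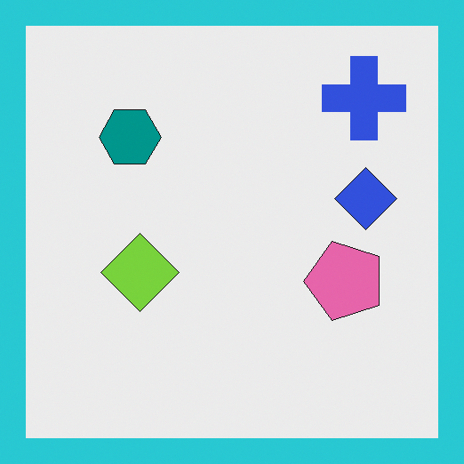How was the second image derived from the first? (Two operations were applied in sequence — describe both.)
The image was transposed (reflected across the top-left ↔ bottom-right diagonal), then framed with a cyan border.

Shapes have swapped their row and column positions — what was in the top-right is now in the bottom-left — a diagonal reflection. A solid cyan frame runs around the edge of the second image, with the content slightly shrunk inside it.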